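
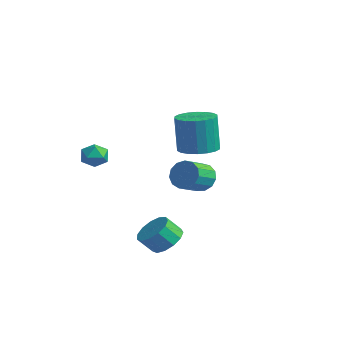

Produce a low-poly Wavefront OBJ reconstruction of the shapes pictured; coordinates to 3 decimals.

v 3.817 -1.879 -4.172
v 4.781 -2.092 -4.088
v 4.546 -2.813 -3.224
v 3.583 -2.601 -3.308
v 4.685 -1.657 -3.751
v 4.451 -2.379 -2.887
v 4.315 -1.293 -3.548
v 4.08 -2.015 -2.684
v 3.786 -1.115 -3.543
v 3.552 -1.837 -2.679
v 3.267 -1.18 -3.738
v 3.033 -1.901 -2.873
v 2.923 -1.467 -4.07
v 2.689 -2.188 -3.206
v 2.863 -1.884 -4.435
v 2.628 -2.606 -3.571
v 3.106 -2.3 -4.717
v 2.871 -3.022 -3.852
v 3.574 -2.583 -4.825
v 3.34 -3.304 -3.961
v 4.12 -2.642 -4.726
v 3.886 -3.363 -3.862
v 4.57 -2.459 -4.452
v 4.335 -3.18 -3.587
v 3.138 0.247 1.363
v 4.139 0.587 1.431
v 4.024 0.494 3.566
v 3.022 0.153 3.497
v 3.891 0.989 1.436
v 3.776 0.895 3.57
v 3.494 1.243 1.425
v 3.379 1.15 3.56
v 3.026 1.3 1.403
v 2.911 1.207 3.538
v 2.58 1.148 1.372
v 2.465 1.055 3.507
v 2.245 0.818 1.339
v 2.13 0.725 3.474
v 2.087 0.375 1.312
v 1.971 0.281 3.446
v 2.136 -0.094 1.294
v 2.021 -0.187 3.429
v 2.384 -0.495 1.29
v 2.269 -0.589 3.424
v 2.781 -0.75 1.3
v 2.666 -0.843 3.435
v 3.249 -0.807 1.322
v 3.134 -0.9 3.457
v 3.695 -0.655 1.353
v 3.58 -0.748 3.488
v 4.03 -0.325 1.386
v 3.915 -0.418 3.521
v 4.189 0.119 1.414
v 4.073 0.025 3.548
v -2.326 3.671 -2.911
v -1.752 3.541 -3.669
v -1.261 2.199 -3.068
v -1.834 2.329 -2.309
v -1.461 3.812 -3.303
v -0.969 2.47 -2.701
v -1.444 4.038 -2.812
v -0.953 2.696 -2.21
v -1.707 4.148 -2.352
v -1.216 2.806 -1.75
v -2.167 4.106 -2.07
v -1.676 2.764 -1.468
v -2.677 3.926 -2.055
v -2.186 2.585 -1.453
v -3.075 3.665 -2.311
v -2.584 2.324 -1.71
v -3.236 3.406 -2.758
v -2.745 2.065 -2.157
v -3.107 3.231 -3.254
v -2.616 1.889 -2.652
v -2.73 3.195 -3.64
v -2.239 1.854 -3.039
v -2.225 3.311 -3.795
v -1.734 1.969 -3.193
v -2.286 -1.905 -0.775
v -1.83 -2.379 -0.268
v -3.39 -2.581 -0.412
v -2.934 -3.055 0.095
v -3.053 -2.252 0.273
v -2.371 -1.835 0.048
v -2.849 -3.125 -0.728
v -2.167 -2.708 -0.953
v -2.177 -3.133 -0.239
v -2.304 -2.594 0.379
v -2.916 -2.366 -1.059
v -3.043 -1.827 -0.441
f 2 1 5
f 2 5 3
f 3 5 6
f 3 6 4
f 5 1 7
f 5 7 6
f 6 7 8
f 6 8 4
f 7 1 9
f 7 9 8
f 8 9 10
f 8 10 4
f 9 1 11
f 9 11 10
f 10 11 12
f 10 12 4
f 11 1 13
f 11 13 12
f 12 13 14
f 12 14 4
f 13 1 15
f 13 15 14
f 14 15 16
f 14 16 4
f 15 1 17
f 15 17 16
f 16 17 18
f 16 18 4
f 17 1 19
f 17 19 18
f 18 19 20
f 18 20 4
f 19 1 21
f 19 21 20
f 20 21 22
f 20 22 4
f 21 1 23
f 21 23 22
f 22 23 24
f 22 24 4
f 23 1 2
f 23 2 24
f 24 2 3
f 24 3 4
f 26 25 29
f 26 29 27
f 27 29 30
f 27 30 28
f 29 25 31
f 29 31 30
f 30 31 32
f 30 32 28
f 31 25 33
f 31 33 32
f 32 33 34
f 32 34 28
f 33 25 35
f 33 35 34
f 34 35 36
f 34 36 28
f 35 25 37
f 35 37 36
f 36 37 38
f 36 38 28
f 37 25 39
f 37 39 38
f 38 39 40
f 38 40 28
f 39 25 41
f 39 41 40
f 40 41 42
f 40 42 28
f 41 25 43
f 41 43 42
f 42 43 44
f 42 44 28
f 43 25 45
f 43 45 44
f 44 45 46
f 44 46 28
f 45 25 47
f 45 47 46
f 46 47 48
f 46 48 28
f 47 25 49
f 47 49 48
f 48 49 50
f 48 50 28
f 49 25 51
f 49 51 50
f 50 51 52
f 50 52 28
f 51 25 53
f 51 53 52
f 52 53 54
f 52 54 28
f 53 25 26
f 53 26 54
f 54 26 27
f 54 27 28
f 56 55 59
f 56 59 57
f 57 59 60
f 57 60 58
f 59 55 61
f 59 61 60
f 60 61 62
f 60 62 58
f 61 55 63
f 61 63 62
f 62 63 64
f 62 64 58
f 63 55 65
f 63 65 64
f 64 65 66
f 64 66 58
f 65 55 67
f 65 67 66
f 66 67 68
f 66 68 58
f 67 55 69
f 67 69 68
f 68 69 70
f 68 70 58
f 69 55 71
f 69 71 70
f 70 71 72
f 70 72 58
f 71 55 73
f 71 73 72
f 72 73 74
f 72 74 58
f 73 55 75
f 73 75 74
f 74 75 76
f 74 76 58
f 75 55 77
f 75 77 76
f 76 77 78
f 76 78 58
f 77 55 56
f 77 56 78
f 78 56 57
f 78 57 58
f 79 90 84
f 79 84 80
f 79 80 86
f 79 86 89
f 79 89 90
f 80 84 88
f 84 90 83
f 90 89 81
f 89 86 85
f 86 80 87
f 82 88 83
f 82 83 81
f 82 81 85
f 82 85 87
f 82 87 88
f 83 88 84
f 81 83 90
f 85 81 89
f 87 85 86
f 88 87 80



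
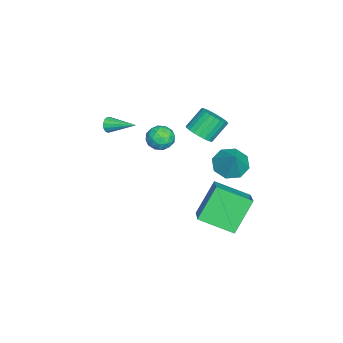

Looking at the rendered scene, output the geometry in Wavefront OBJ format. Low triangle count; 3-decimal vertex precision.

v -0.418 -0.567 2.264
v 0.1 -0.751 1.684
v -1.4 -0.909 1.496
v -0.882 -1.093 0.916
v -0.918 -1.541 1.577
v -0.311 -1.33 2.052
v -0.989 -0.33 1.128
v -0.382 -0.119 1.603
v -0.253 -0.605 0.982
v -0.209 -1.353 1.259
v -1.091 -0.307 1.921
v -1.047 -1.055 2.198
v -0.073 -0.629 2.042
v -1.227 -1.031 1.138
v -1.248 -1.294 1.527
v -0.944 -1.402 1.186
v -0.315 -0.969 2.258
v -0.01 -1.078 1.917
v -0.609 -1.542 1.853
v -1.29 -0.582 1.263
v -0.985 -0.691 0.922
v -0.356 -0.258 1.994
v -0.052 -0.366 1.653
v -0.691 -0.118 1.327
v 0.024 -0.652 1.288
v -0.553 -0.852 0.837
v -0.616 -0.404 0.962
v -0.259 -0.28 1.241
v 0.05 -1.091 1.451
v -0.527 -1.292 0.999
v -0.549 -1.556 1.388
v -0.192 -1.431 1.667
v -0.157 -1.005 1.038
v -0.773 -0.368 2.181
v -1.35 -0.569 1.729
v -1.108 -0.229 1.513
v -0.751 -0.104 1.792
v -0.747 -0.808 2.343
v -1.324 -1.008 1.892
v -1.041 -1.38 1.939
v -0.684 -1.256 2.218
v -1.143 -0.655 2.142
v -1.547 1.784 -2.046
v 0.165 2.216 -1.108
v -1.581 3.669 -2.852
v 0.132 4.1 -1.914
v -0.412 1.06 -3.786
v 1.301 1.491 -2.848
v -0.445 2.944 -4.592
v 1.267 3.376 -3.654
v -3.621 -4.27 -0.051
v -3.33 -4.216 -0.466
v -3.199 -2.69 0.451
v -3.592 -4.123 -0.538
v -3.864 -4.076 -0.455
v -4.058 -4.092 -0.244
v -4.113 -4.163 0.028
v -4.013 -4.269 0.276
v -3.788 -4.375 0.42
v -3.51 -4.447 0.414
v -3.267 -4.463 0.261
v -3.137 -4.418 0.009
v -3.16 -4.326 -0.262
v -2.646 0.755 0.687
v -1.946 1.165 0.863
v -2.614 1.855 1.91
v -3.314 1.445 1.733
v -2.083 1.363 0.646
v -2.75 2.053 1.693
v -2.305 1.469 0.435
v -2.972 2.158 1.482
v -2.579 1.466 0.262
v -3.246 2.155 1.309
v -2.863 1.354 0.154
v -3.53 2.043 1.201
v -3.114 1.152 0.127
v -3.782 1.841 1.174
v -3.294 0.889 0.185
v -3.962 1.578 1.232
v -3.376 0.606 0.32
v -4.043 1.295 1.367
v -3.346 0.345 0.51
v -4.014 1.035 1.557
v -3.21 0.147 0.727
v -3.877 0.837 1.774
v -2.988 0.042 0.938
v -3.655 0.731 1.985
v -2.714 0.045 1.111
v -3.381 0.734 2.158
v -2.43 0.157 1.219
v -3.097 0.846 2.266
v -2.178 0.359 1.246
v -2.846 1.048 2.293
v -1.998 0.622 1.188
v -2.666 1.311 2.235
v -1.917 0.905 1.053
v -2.584 1.594 2.1
v -2.94 2.373 -1.597
v -2.119 2.271 -2.176
v -1.98 2.767 -0.303
v -2.401 2.991 -2.186
v -2.999 3.348 -1.852
v -3.563 3.134 -1.368
v -3.762 2.474 -1.019
v -3.48 1.755 -1.009
v -2.882 1.397 -1.343
v -2.318 1.611 -1.827
f 1 38 17
f 38 12 41
f 17 41 6
f 38 41 17
f 1 17 13
f 17 6 18
f 13 18 2
f 17 18 13
f 1 13 22
f 13 2 23
f 22 23 8
f 13 23 22
f 1 22 34
f 22 8 37
f 34 37 11
f 22 37 34
f 1 34 38
f 34 11 42
f 38 42 12
f 34 42 38
f 2 18 29
f 18 6 32
f 29 32 10
f 18 32 29
f 6 41 19
f 41 12 40
f 19 40 5
f 41 40 19
f 12 42 39
f 42 11 35
f 39 35 3
f 42 35 39
f 11 37 36
f 37 8 24
f 36 24 7
f 37 24 36
f 8 23 28
f 23 2 25
f 28 25 9
f 23 25 28
f 4 30 16
f 30 10 31
f 16 31 5
f 30 31 16
f 4 16 14
f 16 5 15
f 14 15 3
f 16 15 14
f 4 14 21
f 14 3 20
f 21 20 7
f 14 20 21
f 4 21 26
f 21 7 27
f 26 27 9
f 21 27 26
f 4 26 30
f 26 9 33
f 30 33 10
f 26 33 30
f 5 31 19
f 31 10 32
f 19 32 6
f 31 32 19
f 3 15 39
f 15 5 40
f 39 40 12
f 15 40 39
f 7 20 36
f 20 3 35
f 36 35 11
f 20 35 36
f 9 27 28
f 27 7 24
f 28 24 8
f 27 24 28
f 10 33 29
f 33 9 25
f 29 25 2
f 33 25 29
f 44 46 43
f 47 44 43
f 43 46 45
f 45 47 43
f 44 50 46
f 48 44 47
f 48 50 44
f 46 50 45
f 49 47 45
f 45 50 49
f 49 48 47
f 50 48 49
f 52 51 54
f 52 54 53
f 54 51 55
f 54 55 53
f 55 51 56
f 55 56 53
f 56 51 57
f 56 57 53
f 57 51 58
f 57 58 53
f 58 51 59
f 58 59 53
f 59 51 60
f 59 60 53
f 60 51 61
f 60 61 53
f 61 51 62
f 61 62 53
f 62 51 63
f 62 63 53
f 63 51 52
f 63 52 53
f 65 64 68
f 65 68 66
f 66 68 69
f 66 69 67
f 68 64 70
f 68 70 69
f 69 70 71
f 69 71 67
f 70 64 72
f 70 72 71
f 71 72 73
f 71 73 67
f 72 64 74
f 72 74 73
f 73 74 75
f 73 75 67
f 74 64 76
f 74 76 75
f 75 76 77
f 75 77 67
f 76 64 78
f 76 78 77
f 77 78 79
f 77 79 67
f 78 64 80
f 78 80 79
f 79 80 81
f 79 81 67
f 80 64 82
f 80 82 81
f 81 82 83
f 81 83 67
f 82 64 84
f 82 84 83
f 83 84 85
f 83 85 67
f 84 64 86
f 84 86 85
f 85 86 87
f 85 87 67
f 86 64 88
f 86 88 87
f 87 88 89
f 87 89 67
f 88 64 90
f 88 90 89
f 89 90 91
f 89 91 67
f 90 64 92
f 90 92 91
f 91 92 93
f 91 93 67
f 92 64 94
f 92 94 93
f 93 94 95
f 93 95 67
f 94 64 96
f 94 96 95
f 95 96 97
f 95 97 67
f 96 64 65
f 96 65 97
f 97 65 66
f 97 66 67
f 99 98 101
f 99 101 100
f 101 98 102
f 101 102 100
f 102 98 103
f 102 103 100
f 103 98 104
f 103 104 100
f 104 98 105
f 104 105 100
f 105 98 106
f 105 106 100
f 106 98 107
f 106 107 100
f 107 98 99
f 107 99 100



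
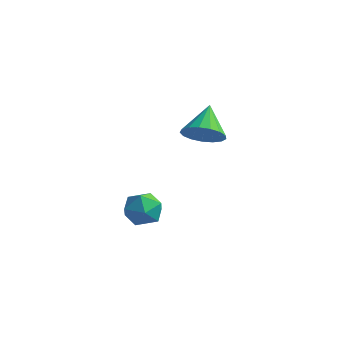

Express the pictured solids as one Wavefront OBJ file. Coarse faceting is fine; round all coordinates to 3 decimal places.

v -0.416 -0.7 -2.265
v -0.145 -1.14 -1.614
v -1.415 -1.58 -2.446
v -1.144 -2.02 -1.795
v -1.482 -1.27 -1.678
v -0.864 -0.726 -1.566
v -0.696 -1.994 -2.494
v -0.078 -1.45 -2.382
v -0.319 -1.94 -1.756
v -0.804 -1.492 -1.252
v -0.756 -1.228 -2.808
v -1.241 -0.78 -2.304
v -0.906 2.984 -0.379
v -0.048 3.184 -0.25
v -1.314 4.136 0.559
v -0.158 3.42 -0.588
v -0.439 3.556 -0.877
v -0.828 3.561 -1.052
v -1.234 3.434 -1.074
v -1.564 3.204 -0.935
v -1.744 2.923 -0.67
v -1.732 2.657 -0.338
v -1.531 2.466 -0.015
v -1.186 2.393 0.225
v -0.777 2.456 0.326
v -0.397 2.64 0.266
v -0.134 2.903 0.058
f 1 12 6
f 1 6 2
f 1 2 8
f 1 8 11
f 1 11 12
f 2 6 10
f 6 12 5
f 12 11 3
f 11 8 7
f 8 2 9
f 4 10 5
f 4 5 3
f 4 3 7
f 4 7 9
f 4 9 10
f 5 10 6
f 3 5 12
f 7 3 11
f 9 7 8
f 10 9 2
f 14 13 16
f 14 16 15
f 16 13 17
f 16 17 15
f 17 13 18
f 17 18 15
f 18 13 19
f 18 19 15
f 19 13 20
f 19 20 15
f 20 13 21
f 20 21 15
f 21 13 22
f 21 22 15
f 22 13 23
f 22 23 15
f 23 13 24
f 23 24 15
f 24 13 25
f 24 25 15
f 25 13 26
f 25 26 15
f 26 13 27
f 26 27 15
f 27 13 14
f 27 14 15



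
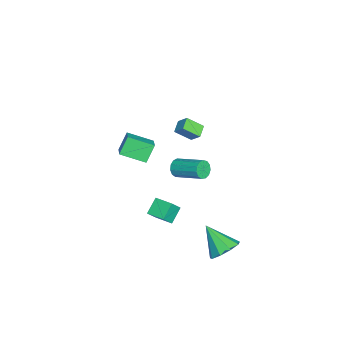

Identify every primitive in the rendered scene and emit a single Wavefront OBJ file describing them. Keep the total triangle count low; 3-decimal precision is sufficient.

v 0.475 0.049 -3.121
v 1.053 -0.363 -2.23
v 1.035 1.113 -2.994
v 1.614 0.702 -2.102
v 1.346 -0.322 -3.858
v 1.925 -0.733 -2.966
v 1.907 0.743 -3.73
v 2.485 0.331 -2.839
v 4.103 4.195 -3.615
v 4.712 4.602 -2.877
v 3.277 2.945 -2.245
v 4.101 4.964 -2.915
v 3.491 4.966 -3.28
v 3.167 4.608 -3.802
v 3.28 4.056 -4.237
v 3.779 3.57 -4.38
v 4.429 3.376 -4.166
v 4.926 3.565 -3.694
v 5.038 4.049 -3.185
v -3.689 0.18 -3.638
v -3.172 0.15 -4.078
v -2.374 1.889 -3.263
v -2.891 1.92 -2.822
v -3.447 0.356 -4.249
v -2.649 2.095 -3.433
v -3.798 0.506 -4.225
v -3.001 2.245 -3.409
v -4.115 0.553 -4.015
v -3.317 2.292 -3.199
v -4.297 0.481 -3.685
v -3.499 2.221 -2.869
v -4.285 0.314 -3.34
v -3.488 2.054 -2.524
v -4.085 0.105 -3.09
v -3.287 1.844 -2.274
v -3.758 -0.081 -3.014
v -2.96 1.659 -2.198
v -3.41 -0.183 -3.136
v -2.612 1.556 -2.32
v -3.15 -0.17 -3.417
v -2.352 1.569 -2.601
v -3.061 -0.046 -3.768
v -2.263 1.693 -2.953
v 0.23 0.619 3.444
v -0.558 0.722 3.745
v 0.071 1.593 2.693
v -0.717 1.696 2.994
v 0.557 1.184 4.106
v -0.231 1.287 4.407
v 0.398 2.158 3.355
v -0.39 2.261 3.656
v -4.845 -1.488 -2.236
v -4.793 -3.149 -1.599
v -3.703 -1.219 -1.631
v -3.651 -2.881 -0.993
v -4.149 -1.899 -3.367
v -4.097 -3.561 -2.729
v -3.007 -1.631 -2.761
v -2.955 -3.292 -2.124
f 2 4 1
f 5 2 1
f 1 4 3
f 3 5 1
f 2 8 4
f 6 2 5
f 6 8 2
f 4 8 3
f 7 5 3
f 3 8 7
f 7 6 5
f 8 6 7
f 10 9 12
f 10 12 11
f 12 9 13
f 12 13 11
f 13 9 14
f 13 14 11
f 14 9 15
f 14 15 11
f 15 9 16
f 15 16 11
f 16 9 17
f 16 17 11
f 17 9 18
f 17 18 11
f 18 9 19
f 18 19 11
f 19 9 10
f 19 10 11
f 21 20 24
f 21 24 22
f 22 24 25
f 22 25 23
f 24 20 26
f 24 26 25
f 25 26 27
f 25 27 23
f 26 20 28
f 26 28 27
f 27 28 29
f 27 29 23
f 28 20 30
f 28 30 29
f 29 30 31
f 29 31 23
f 30 20 32
f 30 32 31
f 31 32 33
f 31 33 23
f 32 20 34
f 32 34 33
f 33 34 35
f 33 35 23
f 34 20 36
f 34 36 35
f 35 36 37
f 35 37 23
f 36 20 38
f 36 38 37
f 37 38 39
f 37 39 23
f 38 20 40
f 38 40 39
f 39 40 41
f 39 41 23
f 40 20 42
f 40 42 41
f 41 42 43
f 41 43 23
f 42 20 21
f 42 21 43
f 43 21 22
f 43 22 23
f 45 47 44
f 48 45 44
f 44 47 46
f 46 48 44
f 45 51 47
f 49 45 48
f 49 51 45
f 47 51 46
f 50 48 46
f 46 51 50
f 50 49 48
f 51 49 50
f 53 55 52
f 56 53 52
f 52 55 54
f 54 56 52
f 53 59 55
f 57 53 56
f 57 59 53
f 55 59 54
f 58 56 54
f 54 59 58
f 58 57 56
f 59 57 58



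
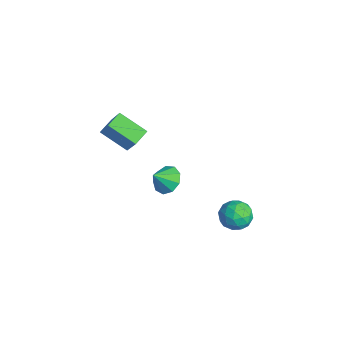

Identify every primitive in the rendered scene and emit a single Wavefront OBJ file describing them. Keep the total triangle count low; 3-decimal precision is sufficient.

v 2.69 2.247 -4.042
v 3.087 2.618 -3.204
v 3.693 0.982 -3.956
v 4.09 1.353 -3.118
v 3.153 1.005 -3.116
v 2.533 1.787 -3.169
v 4.247 1.813 -3.991
v 3.627 2.595 -4.044
v 4.048 2.35 -3.172
v 3.373 1.851 -2.632
v 3.407 1.749 -4.528
v 2.732 1.25 -3.988
v 2.8 2.543 -3.631
v 3.98 1.057 -3.529
v 3.429 0.852 -3.529
v 3.662 1.07 -3.036
v 2.475 2.055 -3.61
v 2.708 2.273 -3.117
v 2.747 1.325 -3.066
v 4.072 1.327 -4.043
v 4.305 1.545 -3.55
v 3.118 2.53 -4.124
v 3.351 2.748 -3.631
v 4.033 2.275 -4.094
v 3.599 2.604 -3.119
v 4.188 1.861 -3.069
v 4.28 2.131 -3.582
v 3.916 2.59 -3.613
v 3.202 2.311 -2.801
v 3.791 1.567 -2.751
v 3.241 1.363 -2.75
v 2.876 1.822 -2.781
v 3.767 2.153 -2.783
v 2.989 2.033 -4.409
v 3.578 1.289 -4.359
v 3.904 1.778 -4.379
v 3.539 2.237 -4.41
v 2.592 1.739 -4.091
v 3.181 0.996 -4.041
v 2.864 1.01 -3.547
v 2.5 1.469 -3.578
v 3.013 1.447 -4.377
v -0.806 -0.531 -3.571
v 0.128 -0.544 -3.745
v -0.654 -1.389 -2.689
v -0.007 -0.1 -3.29
v -0.516 0.142 -2.966
v -1.161 0.069 -2.926
v -1.639 -0.284 -3.187
v -1.728 -0.753 -3.628
v -1.385 -1.118 -4.042
v -0.772 -1.208 -4.236
v -0.174 -0.982 -4.119
v -3.543 -1.163 -2.047
v -4.763 -2.305 -1.103
v -2.286 -1.095 -0.342
v -3.506 -2.238 0.603
v -3.014 -2.022 -2.403
v -4.234 -3.165 -1.458
v -1.757 -1.955 -0.697
v -2.977 -3.097 0.247
f 1 38 17
f 38 12 41
f 17 41 6
f 38 41 17
f 1 17 13
f 17 6 18
f 13 18 2
f 17 18 13
f 1 13 22
f 13 2 23
f 22 23 8
f 13 23 22
f 1 22 34
f 22 8 37
f 34 37 11
f 22 37 34
f 1 34 38
f 34 11 42
f 38 42 12
f 34 42 38
f 2 18 29
f 18 6 32
f 29 32 10
f 18 32 29
f 6 41 19
f 41 12 40
f 19 40 5
f 41 40 19
f 12 42 39
f 42 11 35
f 39 35 3
f 42 35 39
f 11 37 36
f 37 8 24
f 36 24 7
f 37 24 36
f 8 23 28
f 23 2 25
f 28 25 9
f 23 25 28
f 4 30 16
f 30 10 31
f 16 31 5
f 30 31 16
f 4 16 14
f 16 5 15
f 14 15 3
f 16 15 14
f 4 14 21
f 14 3 20
f 21 20 7
f 14 20 21
f 4 21 26
f 21 7 27
f 26 27 9
f 21 27 26
f 4 26 30
f 26 9 33
f 30 33 10
f 26 33 30
f 5 31 19
f 31 10 32
f 19 32 6
f 31 32 19
f 3 15 39
f 15 5 40
f 39 40 12
f 15 40 39
f 7 20 36
f 20 3 35
f 36 35 11
f 20 35 36
f 9 27 28
f 27 7 24
f 28 24 8
f 27 24 28
f 10 33 29
f 33 9 25
f 29 25 2
f 33 25 29
f 44 43 46
f 44 46 45
f 46 43 47
f 46 47 45
f 47 43 48
f 47 48 45
f 48 43 49
f 48 49 45
f 49 43 50
f 49 50 45
f 50 43 51
f 50 51 45
f 51 43 52
f 51 52 45
f 52 43 53
f 52 53 45
f 53 43 44
f 53 44 45
f 55 57 54
f 58 55 54
f 54 57 56
f 56 58 54
f 55 61 57
f 59 55 58
f 59 61 55
f 57 61 56
f 60 58 56
f 56 61 60
f 60 59 58
f 61 59 60



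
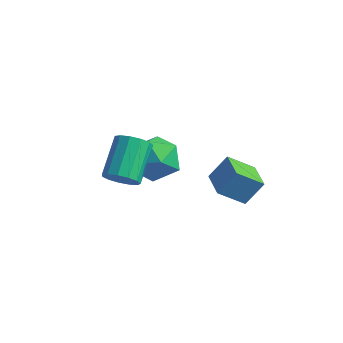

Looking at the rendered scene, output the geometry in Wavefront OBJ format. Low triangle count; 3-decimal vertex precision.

v -0.372 -0.542 -0.29
v 0.016 0.017 0.561
v 0.324 0.13 -1.049
v 0.712 0.69 -0.198
v 0.468 -1.29 -0.182
v 0.856 -0.73 0.669
v 1.164 -0.617 -0.941
v 1.552 -0.058 -0.09
v -1.181 -4.47 2.181
v -0.751 -4.649 2.635
v -1.129 -3.39 3.492
v -1.559 -3.21 3.039
v -0.57 -4.435 2.4
v -0.948 -3.175 3.257
v -0.582 -4.232 2.095
v -0.96 -2.972 2.953
v -0.785 -4.104 1.818
v -1.163 -2.844 2.676
v -1.113 -4.092 1.657
v -1.491 -2.833 2.514
v -1.463 -4.201 1.661
v -1.841 -2.941 2.519
v -1.723 -4.394 1.831
v -2.102 -3.135 2.689
v -1.811 -4.612 2.112
v -2.19 -3.352 2.97
v -1.699 -4.785 2.415
v -2.077 -3.525 3.273
v -1.423 -4.857 2.644
v -1.801 -3.598 3.501
v -1.069 -4.807 2.726
v -1.447 -3.547 3.583
v -1.401 -0.982 1.202
v -1.007 -1.359 0.352
v -2.873 -1.541 0.768
v -2.479 -1.918 -0.082
v -2.24 -2.327 0.81
v -1.331 -1.981 1.077
v -2.549 -0.919 0.043
v -1.64 -0.573 0.31
v -1.717 -1.32 -0.365
v -1.526 -2.19 0.109
v -2.354 -0.71 1.011
v -2.163 -1.58 1.485
f 2 4 1
f 5 2 1
f 1 4 3
f 3 5 1
f 2 8 4
f 6 2 5
f 6 8 2
f 4 8 3
f 7 5 3
f 3 8 7
f 7 6 5
f 8 6 7
f 10 9 13
f 10 13 11
f 11 13 14
f 11 14 12
f 13 9 15
f 13 15 14
f 14 15 16
f 14 16 12
f 15 9 17
f 15 17 16
f 16 17 18
f 16 18 12
f 17 9 19
f 17 19 18
f 18 19 20
f 18 20 12
f 19 9 21
f 19 21 20
f 20 21 22
f 20 22 12
f 21 9 23
f 21 23 22
f 22 23 24
f 22 24 12
f 23 9 25
f 23 25 24
f 24 25 26
f 24 26 12
f 25 9 27
f 25 27 26
f 26 27 28
f 26 28 12
f 27 9 29
f 27 29 28
f 28 29 30
f 28 30 12
f 29 9 31
f 29 31 30
f 30 31 32
f 30 32 12
f 31 9 10
f 31 10 32
f 32 10 11
f 32 11 12
f 33 44 38
f 33 38 34
f 33 34 40
f 33 40 43
f 33 43 44
f 34 38 42
f 38 44 37
f 44 43 35
f 43 40 39
f 40 34 41
f 36 42 37
f 36 37 35
f 36 35 39
f 36 39 41
f 36 41 42
f 37 42 38
f 35 37 44
f 39 35 43
f 41 39 40
f 42 41 34



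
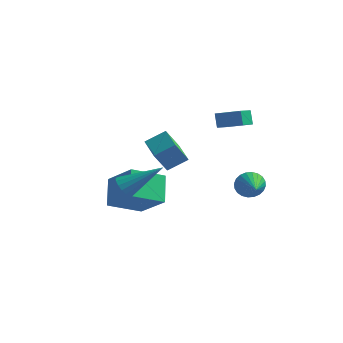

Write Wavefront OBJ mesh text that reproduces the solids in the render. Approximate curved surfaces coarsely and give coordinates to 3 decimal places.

v -0.992 -2.148 -1.237
v -0.578 -2.236 -1.718
v 0.572 -1.332 -0.043
v -0.689 -1.954 -1.767
v -0.868 -1.717 -1.694
v -1.076 -1.578 -1.516
v -1.264 -1.57 -1.275
v -1.39 -1.695 -1.025
v -1.425 -1.923 -0.824
v -1.361 -2.203 -0.717
v -1.211 -2.47 -0.73
v -1.012 -2.663 -0.859
v -0.808 -2.739 -1.074
v -0.646 -2.679 -1.327
v -0.563 -2.497 -1.56
v -1.403 2.131 -1.601
v -0.577 2.754 -1.013
v -2.331 3.157 -1.386
v -1.506 3.78 -0.798
v -0.994 2.76 -2.842
v -0.169 3.383 -2.254
v -1.923 3.786 -2.627
v -1.097 4.409 -2.039
v 2.527 4.502 -3.972
v 3.008 4.559 -4.571
v 3.273 3.318 -3.488
v 3.147 4.73 -4.367
v 3.193 4.867 -4.104
v 3.136 4.948 -3.82
v 2.987 4.961 -3.559
v 2.768 4.904 -3.361
v 2.513 4.786 -3.257
v 2.259 4.624 -3.261
v 2.047 4.444 -3.373
v 1.907 4.273 -3.577
v 1.862 4.137 -3.841
v 1.919 4.056 -4.125
v 2.067 4.043 -4.385
v 2.286 4.1 -4.583
v 2.542 4.218 -4.688
v 2.795 4.379 -4.684
v -1.054 -1.317 -2.298
v -1.522 -0.164 -1.292
v -2.489 -0.759 -3.605
v -2.957 0.394 -2.6
v 0.137 -0.134 -3.1
v -0.331 1.019 -2.095
v -1.298 0.424 -4.408
v -1.766 1.577 -3.402
v 1.301 2.984 1.386
v 2.549 3.025 1.814
v 1.419 3.975 0.948
v 2.666 4.016 1.376
v 1.554 2.644 0.684
v 2.801 2.685 1.112
v 1.671 3.635 0.246
v 2.919 3.676 0.674
f 2 1 4
f 2 4 3
f 4 1 5
f 4 5 3
f 5 1 6
f 5 6 3
f 6 1 7
f 6 7 3
f 7 1 8
f 7 8 3
f 8 1 9
f 8 9 3
f 9 1 10
f 9 10 3
f 10 1 11
f 10 11 3
f 11 1 12
f 11 12 3
f 12 1 13
f 12 13 3
f 13 1 14
f 13 14 3
f 14 1 15
f 14 15 3
f 15 1 2
f 15 2 3
f 17 19 16
f 20 17 16
f 16 19 18
f 18 20 16
f 17 23 19
f 21 17 20
f 21 23 17
f 19 23 18
f 22 20 18
f 18 23 22
f 22 21 20
f 23 21 22
f 25 24 27
f 25 27 26
f 27 24 28
f 27 28 26
f 28 24 29
f 28 29 26
f 29 24 30
f 29 30 26
f 30 24 31
f 30 31 26
f 31 24 32
f 31 32 26
f 32 24 33
f 32 33 26
f 33 24 34
f 33 34 26
f 34 24 35
f 34 35 26
f 35 24 36
f 35 36 26
f 36 24 37
f 36 37 26
f 37 24 38
f 37 38 26
f 38 24 39
f 38 39 26
f 39 24 40
f 39 40 26
f 40 24 41
f 40 41 26
f 41 24 25
f 41 25 26
f 43 45 42
f 46 43 42
f 42 45 44
f 44 46 42
f 43 49 45
f 47 43 46
f 47 49 43
f 45 49 44
f 48 46 44
f 44 49 48
f 48 47 46
f 49 47 48
f 51 53 50
f 54 51 50
f 50 53 52
f 52 54 50
f 51 57 53
f 55 51 54
f 55 57 51
f 53 57 52
f 56 54 52
f 52 57 56
f 56 55 54
f 57 55 56



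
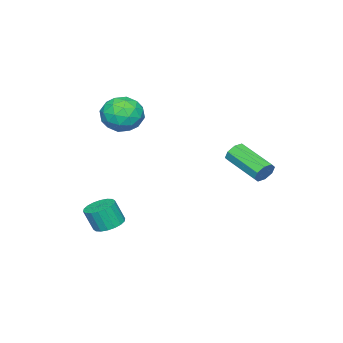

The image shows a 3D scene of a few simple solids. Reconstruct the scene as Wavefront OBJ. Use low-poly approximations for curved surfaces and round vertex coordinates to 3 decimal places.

v -1.718 2.345 -0.539
v -1.535 2.101 -1.067
v -2.018 0.271 -0.389
v -2.202 0.515 0.139
v -1.191 2.126 -0.753
v -1.674 0.297 -0.075
v -1.155 2.28 -0.314
v -1.638 0.45 0.364
v -1.45 2.471 -0.006
v -1.933 0.642 0.672
v -1.902 2.589 -0.011
v -2.385 0.759 0.667
v -2.246 2.563 -0.325
v -2.729 0.734 0.353
v -2.282 2.41 -0.764
v -2.765 0.58 -0.086
v -1.987 2.218 -1.072
v -2.47 0.389 -0.394
v 0.943 -3.446 3.189
v 1.391 -4.004 2.362
v -0.671 -3.836 2.578
v -0.223 -4.394 1.751
v -0.147 -4.776 2.773
v 0.851 -4.535 3.15
v -0.131 -3.305 1.79
v 0.867 -3.064 2.167
v 0.727 -3.916 1.497
v 0.717 -4.826 2.104
v 0.003 -3.014 2.836
v -0.007 -3.924 3.443
v 1.309 -3.69 2.829
v -0.589 -4.15 2.111
v -0.544 -4.374 2.712
v -0.281 -4.702 2.225
v 0.991 -4.003 3.292
v 1.254 -4.331 2.806
v 0.351 -4.785 3.048
v -0.534 -3.509 2.134
v -0.271 -3.837 1.648
v 1.001 -3.138 2.715
v 1.264 -3.466 2.228
v 0.369 -3.055 1.892
v 1.182 -3.967 1.834
v 0.233 -4.196 1.475
v 0.287 -3.556 1.498
v 0.874 -3.415 1.72
v 1.176 -4.501 2.191
v 0.227 -4.731 1.832
v 0.272 -4.956 2.433
v 0.859 -4.814 2.655
v 0.786 -4.45 1.683
v 0.493 -3.109 3.108
v -0.456 -3.339 2.749
v -0.139 -3.026 2.285
v 0.448 -2.884 2.507
v 0.487 -3.644 3.465
v -0.462 -3.873 3.106
v -0.154 -4.425 3.22
v 0.433 -4.284 3.442
v -0.066 -3.39 3.257
v 2.079 -3.536 -3.771
v 2.757 -3.151 -3.754
v 2.959 -3.558 -2.611
v 2.281 -3.944 -2.629
v 2.532 -2.917 -3.631
v 2.734 -3.324 -2.488
v 2.217 -2.806 -3.536
v 2.419 -3.213 -2.393
v 1.875 -2.839 -3.487
v 2.077 -3.246 -2.344
v 1.573 -3.011 -3.495
v 1.776 -3.418 -2.352
v 1.372 -3.287 -3.557
v 1.574 -3.694 -2.414
v 1.31 -3.612 -3.662
v 1.513 -4.019 -2.519
v 1.401 -3.922 -3.789
v 1.603 -4.329 -2.646
v 1.626 -4.156 -3.912
v 1.828 -4.563 -2.769
v 1.941 -4.267 -4.007
v 2.143 -4.674 -2.864
v 2.283 -4.234 -4.056
v 2.485 -4.641 -2.913
v 2.584 -4.062 -4.048
v 2.787 -4.469 -2.905
v 2.786 -3.786 -3.986
v 2.988 -4.193 -2.843
v 2.847 -3.461 -3.881
v 3.05 -3.868 -2.738
f 2 1 5
f 2 5 3
f 3 5 6
f 3 6 4
f 5 1 7
f 5 7 6
f 6 7 8
f 6 8 4
f 7 1 9
f 7 9 8
f 8 9 10
f 8 10 4
f 9 1 11
f 9 11 10
f 10 11 12
f 10 12 4
f 11 1 13
f 11 13 12
f 12 13 14
f 12 14 4
f 13 1 15
f 13 15 14
f 14 15 16
f 14 16 4
f 15 1 17
f 15 17 16
f 16 17 18
f 16 18 4
f 17 1 2
f 17 2 18
f 18 2 3
f 18 3 4
f 19 56 35
f 56 30 59
f 35 59 24
f 56 59 35
f 19 35 31
f 35 24 36
f 31 36 20
f 35 36 31
f 19 31 40
f 31 20 41
f 40 41 26
f 31 41 40
f 19 40 52
f 40 26 55
f 52 55 29
f 40 55 52
f 19 52 56
f 52 29 60
f 56 60 30
f 52 60 56
f 20 36 47
f 36 24 50
f 47 50 28
f 36 50 47
f 24 59 37
f 59 30 58
f 37 58 23
f 59 58 37
f 30 60 57
f 60 29 53
f 57 53 21
f 60 53 57
f 29 55 54
f 55 26 42
f 54 42 25
f 55 42 54
f 26 41 46
f 41 20 43
f 46 43 27
f 41 43 46
f 22 48 34
f 48 28 49
f 34 49 23
f 48 49 34
f 22 34 32
f 34 23 33
f 32 33 21
f 34 33 32
f 22 32 39
f 32 21 38
f 39 38 25
f 32 38 39
f 22 39 44
f 39 25 45
f 44 45 27
f 39 45 44
f 22 44 48
f 44 27 51
f 48 51 28
f 44 51 48
f 23 49 37
f 49 28 50
f 37 50 24
f 49 50 37
f 21 33 57
f 33 23 58
f 57 58 30
f 33 58 57
f 25 38 54
f 38 21 53
f 54 53 29
f 38 53 54
f 27 45 46
f 45 25 42
f 46 42 26
f 45 42 46
f 28 51 47
f 51 27 43
f 47 43 20
f 51 43 47
f 62 61 65
f 62 65 63
f 63 65 66
f 63 66 64
f 65 61 67
f 65 67 66
f 66 67 68
f 66 68 64
f 67 61 69
f 67 69 68
f 68 69 70
f 68 70 64
f 69 61 71
f 69 71 70
f 70 71 72
f 70 72 64
f 71 61 73
f 71 73 72
f 72 73 74
f 72 74 64
f 73 61 75
f 73 75 74
f 74 75 76
f 74 76 64
f 75 61 77
f 75 77 76
f 76 77 78
f 76 78 64
f 77 61 79
f 77 79 78
f 78 79 80
f 78 80 64
f 79 61 81
f 79 81 80
f 80 81 82
f 80 82 64
f 81 61 83
f 81 83 82
f 82 83 84
f 82 84 64
f 83 61 85
f 83 85 84
f 84 85 86
f 84 86 64
f 85 61 87
f 85 87 86
f 86 87 88
f 86 88 64
f 87 61 89
f 87 89 88
f 88 89 90
f 88 90 64
f 89 61 62
f 89 62 90
f 90 62 63
f 90 63 64



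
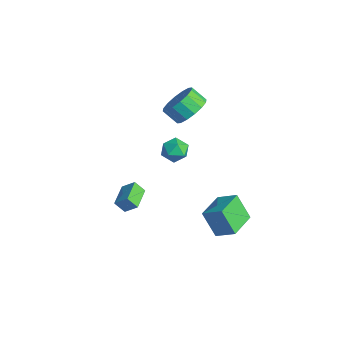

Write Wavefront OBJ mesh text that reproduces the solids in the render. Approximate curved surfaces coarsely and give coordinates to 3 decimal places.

v -0.863 -1.762 -3.507
v -1.14 -2.199 -2.896
v -1.91 -0.891 -3.357
v -2.187 -1.328 -2.747
v -0.373 -1.272 -2.933
v -0.65 -1.709 -2.323
v -1.42 -0.401 -2.784
v -1.697 -0.838 -2.173
v -0.401 1.504 0.899
v 0.15 1.004 0.67
v -1.29 0.676 0.57
v -0.739 0.176 0.341
v -0.829 0.337 1.097
v -0.279 0.849 1.301
v -0.861 0.831 -0.061
v -0.311 1.343 0.143
v -0.134 0.588 0.077
v -0.115 0.283 0.793
v -1.025 1.397 0.447
v -1.006 1.092 1.163
v 2.992 1.365 -3.419
v 2.329 0.943 -2.048
v 1.967 2.707 -3.501
v 1.304 2.285 -2.13
v 3.796 2.015 -2.83
v 3.133 1.593 -1.459
v 2.771 3.357 -2.912
v 2.108 2.935 -1.541
v -3.021 2.928 1.066
v -2.23 2.288 1.227
v -2.808 1.752 1.935
v -3.599 2.392 1.774
v -2.163 2.682 1.579
v -2.741 2.146 2.288
v -2.326 3.142 1.794
v -2.903 2.606 2.503
v -2.675 3.545 1.814
v -3.253 3.009 2.523
v -3.117 3.782 1.633
v -3.694 3.246 2.342
v -3.533 3.79 1.3
v -4.111 3.254 2.009
v -3.812 3.568 0.905
v -4.39 3.032 1.613
v -3.879 3.174 0.552
v -4.457 2.638 1.261
v -3.717 2.714 0.337
v -4.294 2.178 1.046
v -3.367 2.311 0.317
v -3.945 1.775 1.026
v -2.926 2.074 0.498
v -3.503 1.538 1.207
v -2.509 2.066 0.831
v -3.087 1.53 1.54
f 2 4 1
f 5 2 1
f 1 4 3
f 3 5 1
f 2 8 4
f 6 2 5
f 6 8 2
f 4 8 3
f 7 5 3
f 3 8 7
f 7 6 5
f 8 6 7
f 9 20 14
f 9 14 10
f 9 10 16
f 9 16 19
f 9 19 20
f 10 14 18
f 14 20 13
f 20 19 11
f 19 16 15
f 16 10 17
f 12 18 13
f 12 13 11
f 12 11 15
f 12 15 17
f 12 17 18
f 13 18 14
f 11 13 20
f 15 11 19
f 17 15 16
f 18 17 10
f 22 24 21
f 25 22 21
f 21 24 23
f 23 25 21
f 22 28 24
f 26 22 25
f 26 28 22
f 24 28 23
f 27 25 23
f 23 28 27
f 27 26 25
f 28 26 27
f 30 29 33
f 30 33 31
f 31 33 34
f 31 34 32
f 33 29 35
f 33 35 34
f 34 35 36
f 34 36 32
f 35 29 37
f 35 37 36
f 36 37 38
f 36 38 32
f 37 29 39
f 37 39 38
f 38 39 40
f 38 40 32
f 39 29 41
f 39 41 40
f 40 41 42
f 40 42 32
f 41 29 43
f 41 43 42
f 42 43 44
f 42 44 32
f 43 29 45
f 43 45 44
f 44 45 46
f 44 46 32
f 45 29 47
f 45 47 46
f 46 47 48
f 46 48 32
f 47 29 49
f 47 49 48
f 48 49 50
f 48 50 32
f 49 29 51
f 49 51 50
f 50 51 52
f 50 52 32
f 51 29 53
f 51 53 52
f 52 53 54
f 52 54 32
f 53 29 30
f 53 30 54
f 54 30 31
f 54 31 32



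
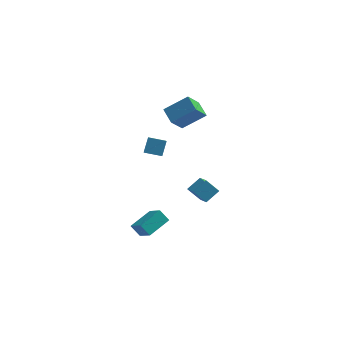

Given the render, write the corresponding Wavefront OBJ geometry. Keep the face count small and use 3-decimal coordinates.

v -0.785 -1.559 -3.942
v -1.328 -1.414 -3.291
v -1.49 -0.75 -4.711
v -2.033 -0.605 -4.06
v 0.093 -0.355 -3.48
v -0.45 -0.21 -2.829
v -0.612 0.454 -4.249
v -1.155 0.599 -3.598
v -1.602 1.689 0.538
v -1.357 -0.042 1.822
v -1.457 2.316 1.355
v -1.212 0.585 2.64
v -0.628 1.695 0.36
v -0.383 -0.036 1.645
v -0.483 2.322 1.178
v -0.238 0.591 2.462
v -0.213 3.443 2.616
v -0.688 2.553 3.657
v 1.101 3.836 3.553
v 0.625 2.945 4.593
v 0.355 2.615 2.167
v -0.121 1.724 3.207
v 1.668 3.007 3.103
v 1.193 2.117 4.144
v 0.617 2.871 -3.199
v 1.115 1.766 -2.518
v 1.252 3.505 -2.636
v 1.751 2.401 -1.955
v 1.389 2.759 -3.945
v 1.888 1.655 -3.264
v 2.025 3.394 -3.382
v 2.523 2.289 -2.701
f 2 4 1
f 5 2 1
f 1 4 3
f 3 5 1
f 2 8 4
f 6 2 5
f 6 8 2
f 4 8 3
f 7 5 3
f 3 8 7
f 7 6 5
f 8 6 7
f 10 12 9
f 13 10 9
f 9 12 11
f 11 13 9
f 10 16 12
f 14 10 13
f 14 16 10
f 12 16 11
f 15 13 11
f 11 16 15
f 15 14 13
f 16 14 15
f 18 20 17
f 21 18 17
f 17 20 19
f 19 21 17
f 18 24 20
f 22 18 21
f 22 24 18
f 20 24 19
f 23 21 19
f 19 24 23
f 23 22 21
f 24 22 23
f 26 28 25
f 29 26 25
f 25 28 27
f 27 29 25
f 26 32 28
f 30 26 29
f 30 32 26
f 28 32 27
f 31 29 27
f 27 32 31
f 31 30 29
f 32 30 31



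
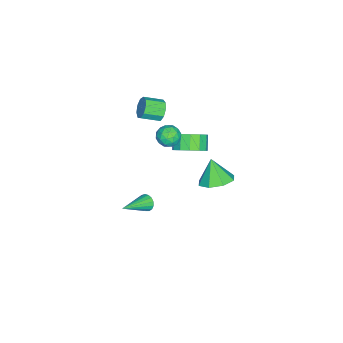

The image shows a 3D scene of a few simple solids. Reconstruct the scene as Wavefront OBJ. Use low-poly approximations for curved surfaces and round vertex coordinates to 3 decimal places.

v 3.105 1.279 -0.451
v 3.412 1.558 -0.764
v 4.575 0.541 0.331
v 3.38 1.705 -0.565
v 3.285 1.754 -0.34
v 3.149 1.694 -0.141
v 3.003 1.539 -0.012
v 2.88 1.324 0.016
v 2.809 1.099 -0.063
v 2.806 0.915 -0.231
v 2.871 0.814 -0.449
v 2.99 0.82 -0.667
v 3.136 0.931 -0.836
v 3.274 1.121 -0.917
v 3.374 1.348 -0.891
v -2.935 0.808 -0.148
v -2.191 0.857 -0.189
v -2.929 -0.017 -1.031
v -2.185 0.032 -1.072
v -2.506 -0.274 -0.472
v -2.51 0.235 0.074
v -2.61 0.605 -1.294
v -2.614 1.114 -0.748
v -1.99 0.731 -0.897
v -1.926 0.188 -0.389
v -3.194 0.652 -0.831
v -3.13 0.109 -0.323
v -2.563 0.905 -0.091
v -2.557 -0.065 -1.129
v -2.745 -0.245 -0.776
v -2.308 -0.216 -0.8
v -2.751 0.539 0.063
v -2.314 0.568 0.039
v -2.499 -0.097 -0.127
v -2.806 0.272 -1.259
v -2.369 0.301 -1.283
v -2.812 1.056 -0.42
v -2.375 1.085 -0.444
v -2.621 0.937 -1.093
v -2.008 0.86 -0.531
v -2.005 0.375 -1.05
v -2.254 0.712 -1.181
v -2.257 1.011 -0.86
v -1.971 0.54 -0.233
v -1.967 0.056 -0.752
v -2.156 -0.124 -0.399
v -2.158 0.175 -0.078
v -1.853 0.467 -0.649
v -3.153 0.784 -0.468
v -3.149 0.3 -0.987
v -2.962 0.665 -1.142
v -2.964 0.964 -0.821
v -3.115 0.465 -0.17
v -3.112 -0.02 -0.689
v -2.863 -0.171 -0.36
v -2.866 0.128 -0.039
v -3.267 0.373 -0.571
v 0.441 4.191 -0.169
v 1.091 4.796 0.312
v -0.041 3.709 1.089
v 0.409 5.137 0.182
v -0.254 4.924 -0.154
v -0.51 4.281 -0.498
v -0.209 3.585 -0.649
v 0.472 3.244 -0.519
v 1.135 3.457 -0.184
v 1.391 4.1 0.16
v -2.851 -0.107 1.241
v -2.502 -0.182 0.651
v -2 -1.128 1.068
v -2.349 -1.053 1.659
v -2.254 0.083 0.953
v -1.751 -0.863 1.37
v -2.286 0.259 1.39
v -1.783 -0.687 1.807
v -2.582 0.264 1.757
v -2.079 -0.683 2.174
v -3.004 0.095 1.883
v -2.501 -0.851 2.3
v -3.355 -0.168 1.709
v -2.852 -1.115 2.126
v -3.47 -0.403 1.316
v -2.967 -1.349 1.733
v -3.296 -0.499 0.888
v -2.793 -1.445 1.305
v -2.914 -0.411 0.625
v -2.411 -1.358 1.043
v -2.865 1.546 -1.85
v -2.179 1.229 -1.241
v -2.89 0.996 -0.562
v -3.575 1.314 -1.17
v -2.248 1.76 -1.132
v -2.959 1.527 -0.452
v -2.513 2.223 -1.25
v -3.224 1.99 -0.571
v -2.889 2.471 -1.559
v -3.6 2.239 -0.88
v -3.258 2.426 -1.96
v -3.969 2.194 -1.281
v -3.502 2.101 -2.326
v -4.212 1.869 -1.647
v -3.543 1.601 -2.541
v -4.254 1.368 -1.862
v -3.369 1.082 -2.536
v -4.08 0.85 -1.857
v -3.035 0.712 -2.314
v -3.746 0.479 -1.634
v -2.647 0.606 -1.944
v -3.357 0.373 -1.265
v -2.328 0.798 -1.544
v -3.038 0.566 -0.865
f 2 1 4
f 2 4 3
f 4 1 5
f 4 5 3
f 5 1 6
f 5 6 3
f 6 1 7
f 6 7 3
f 7 1 8
f 7 8 3
f 8 1 9
f 8 9 3
f 9 1 10
f 9 10 3
f 10 1 11
f 10 11 3
f 11 1 12
f 11 12 3
f 12 1 13
f 12 13 3
f 13 1 14
f 13 14 3
f 14 1 15
f 14 15 3
f 15 1 2
f 15 2 3
f 16 53 32
f 53 27 56
f 32 56 21
f 53 56 32
f 16 32 28
f 32 21 33
f 28 33 17
f 32 33 28
f 16 28 37
f 28 17 38
f 37 38 23
f 28 38 37
f 16 37 49
f 37 23 52
f 49 52 26
f 37 52 49
f 16 49 53
f 49 26 57
f 53 57 27
f 49 57 53
f 17 33 44
f 33 21 47
f 44 47 25
f 33 47 44
f 21 56 34
f 56 27 55
f 34 55 20
f 56 55 34
f 27 57 54
f 57 26 50
f 54 50 18
f 57 50 54
f 26 52 51
f 52 23 39
f 51 39 22
f 52 39 51
f 23 38 43
f 38 17 40
f 43 40 24
f 38 40 43
f 19 45 31
f 45 25 46
f 31 46 20
f 45 46 31
f 19 31 29
f 31 20 30
f 29 30 18
f 31 30 29
f 19 29 36
f 29 18 35
f 36 35 22
f 29 35 36
f 19 36 41
f 36 22 42
f 41 42 24
f 36 42 41
f 19 41 45
f 41 24 48
f 45 48 25
f 41 48 45
f 20 46 34
f 46 25 47
f 34 47 21
f 46 47 34
f 18 30 54
f 30 20 55
f 54 55 27
f 30 55 54
f 22 35 51
f 35 18 50
f 51 50 26
f 35 50 51
f 24 42 43
f 42 22 39
f 43 39 23
f 42 39 43
f 25 48 44
f 48 24 40
f 44 40 17
f 48 40 44
f 59 58 61
f 59 61 60
f 61 58 62
f 61 62 60
f 62 58 63
f 62 63 60
f 63 58 64
f 63 64 60
f 64 58 65
f 64 65 60
f 65 58 66
f 65 66 60
f 66 58 67
f 66 67 60
f 67 58 59
f 67 59 60
f 69 68 72
f 69 72 70
f 70 72 73
f 70 73 71
f 72 68 74
f 72 74 73
f 73 74 75
f 73 75 71
f 74 68 76
f 74 76 75
f 75 76 77
f 75 77 71
f 76 68 78
f 76 78 77
f 77 78 79
f 77 79 71
f 78 68 80
f 78 80 79
f 79 80 81
f 79 81 71
f 80 68 82
f 80 82 81
f 81 82 83
f 81 83 71
f 82 68 84
f 82 84 83
f 83 84 85
f 83 85 71
f 84 68 86
f 84 86 85
f 85 86 87
f 85 87 71
f 86 68 69
f 86 69 87
f 87 69 70
f 87 70 71
f 89 88 92
f 89 92 90
f 90 92 93
f 90 93 91
f 92 88 94
f 92 94 93
f 93 94 95
f 93 95 91
f 94 88 96
f 94 96 95
f 95 96 97
f 95 97 91
f 96 88 98
f 96 98 97
f 97 98 99
f 97 99 91
f 98 88 100
f 98 100 99
f 99 100 101
f 99 101 91
f 100 88 102
f 100 102 101
f 101 102 103
f 101 103 91
f 102 88 104
f 102 104 103
f 103 104 105
f 103 105 91
f 104 88 106
f 104 106 105
f 105 106 107
f 105 107 91
f 106 88 108
f 106 108 107
f 107 108 109
f 107 109 91
f 108 88 110
f 108 110 109
f 109 110 111
f 109 111 91
f 110 88 89
f 110 89 111
f 111 89 90
f 111 90 91



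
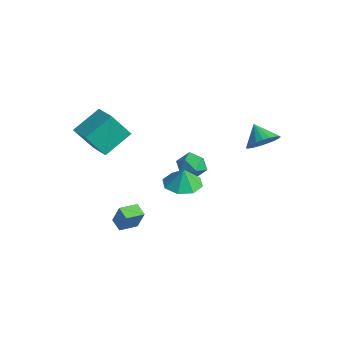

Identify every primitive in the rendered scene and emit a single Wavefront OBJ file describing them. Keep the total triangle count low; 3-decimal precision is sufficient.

v 3.881 3.492 2.622
v 4.516 3.448 3.341
v 2.939 3.548 3.458
v 4.486 3.841 3.281
v 4.351 4.174 3.107
v 4.135 4.389 2.849
v 3.875 4.449 2.552
v 3.616 4.344 2.267
v 3.403 4.091 2.044
v 3.272 3.734 1.92
v 3.247 3.336 1.918
v 3.331 2.964 2.038
v 3.51 2.684 2.259
v 3.754 2.544 2.543
v 4.019 2.567 2.84
v 4.26 2.751 3.1
v 4.436 3.062 3.277
v -4.19 -3.033 1.393
v -4.257 -1.39 2.423
v -3.781 -2.085 -0.094
v -3.848 -0.442 0.936
v -2.652 -3.178 1.724
v -2.719 -1.535 2.754
v -2.243 -2.23 0.237
v -2.31 -0.587 1.267
v -0.753 -2.77 -3.805
v -0.265 -2.63 -2.598
v -0.745 -1.668 -3.936
v -0.257 -1.528 -2.728
v 0.017 -2.812 -4.112
v 0.505 -2.672 -2.904
v 0.025 -1.71 -4.242
v 0.513 -1.57 -3.035
v 2.672 -0.625 0.379
v 3.432 0.096 0.293
v 2.808 -0.635 1.481
v 2.704 0.425 0.386
v 1.958 0.139 0.474
v 1.631 -0.594 0.507
v 1.913 -1.345 0.465
v 2.64 -1.674 0.373
v 3.386 -1.389 0.284
v 3.714 -0.656 0.251
v -1.73 3.601 -1.94
v -0.905 3.313 -2.275
v -2.215 2.167 -1.905
v -1.39 1.879 -2.24
v -1.448 2.226 -1.372
v -1.148 3.112 -1.394
v -1.972 2.368 -2.786
v -1.672 3.254 -2.808
v -1.054 2.552 -2.798
v -0.73 2.464 -1.924
v -2.39 3.016 -2.256
v -2.066 2.928 -1.382
f 2 1 4
f 2 4 3
f 4 1 5
f 4 5 3
f 5 1 6
f 5 6 3
f 6 1 7
f 6 7 3
f 7 1 8
f 7 8 3
f 8 1 9
f 8 9 3
f 9 1 10
f 9 10 3
f 10 1 11
f 10 11 3
f 11 1 12
f 11 12 3
f 12 1 13
f 12 13 3
f 13 1 14
f 13 14 3
f 14 1 15
f 14 15 3
f 15 1 16
f 15 16 3
f 16 1 17
f 16 17 3
f 17 1 2
f 17 2 3
f 19 21 18
f 22 19 18
f 18 21 20
f 20 22 18
f 19 25 21
f 23 19 22
f 23 25 19
f 21 25 20
f 24 22 20
f 20 25 24
f 24 23 22
f 25 23 24
f 27 29 26
f 30 27 26
f 26 29 28
f 28 30 26
f 27 33 29
f 31 27 30
f 31 33 27
f 29 33 28
f 32 30 28
f 28 33 32
f 32 31 30
f 33 31 32
f 35 34 37
f 35 37 36
f 37 34 38
f 37 38 36
f 38 34 39
f 38 39 36
f 39 34 40
f 39 40 36
f 40 34 41
f 40 41 36
f 41 34 42
f 41 42 36
f 42 34 43
f 42 43 36
f 43 34 35
f 43 35 36
f 44 55 49
f 44 49 45
f 44 45 51
f 44 51 54
f 44 54 55
f 45 49 53
f 49 55 48
f 55 54 46
f 54 51 50
f 51 45 52
f 47 53 48
f 47 48 46
f 47 46 50
f 47 50 52
f 47 52 53
f 48 53 49
f 46 48 55
f 50 46 54
f 52 50 51
f 53 52 45



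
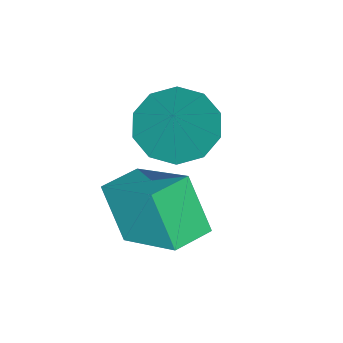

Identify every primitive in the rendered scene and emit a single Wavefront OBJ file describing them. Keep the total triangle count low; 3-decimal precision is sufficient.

v 1.882 0.175 0.211
v 2.559 0.752 -0.419
v 2.678 0.745 1.589
v 2.028 1.141 -0.273
v 1.442 1.16 0.058
v 1.023 0.804 0.447
v 0.933 0.207 0.746
v 1.205 -0.402 0.841
v 1.736 -0.791 0.695
v 2.322 -0.81 0.364
v 2.741 -0.453 -0.025
v 2.831 0.143 -0.324
v 2.913 -0.162 -0.94
v 3.142 1.619 0.224
v 3.101 0.707 -2.306
v 3.33 2.488 -1.142
v 3.99 -0.328 -0.898
v 4.219 1.453 0.266
v 4.178 0.541 -2.264
v 4.407 2.322 -1.1
f 2 1 4
f 2 4 3
f 4 1 5
f 4 5 3
f 5 1 6
f 5 6 3
f 6 1 7
f 6 7 3
f 7 1 8
f 7 8 3
f 8 1 9
f 8 9 3
f 9 1 10
f 9 10 3
f 10 1 11
f 10 11 3
f 11 1 12
f 11 12 3
f 12 1 2
f 12 2 3
f 14 16 13
f 17 14 13
f 13 16 15
f 15 17 13
f 14 20 16
f 18 14 17
f 18 20 14
f 16 20 15
f 19 17 15
f 15 20 19
f 19 18 17
f 20 18 19



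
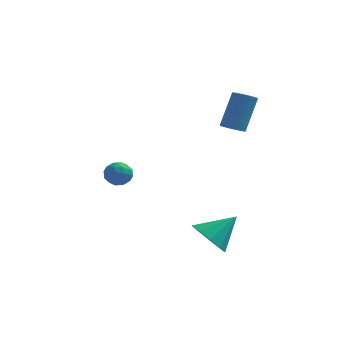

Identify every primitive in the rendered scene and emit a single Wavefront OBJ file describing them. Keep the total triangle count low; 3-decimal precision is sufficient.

v 0.929 -4.435 -2.351
v 1.609 -4.241 -3.181
v 2.051 -3.565 -1.229
v 1.174 -3.727 -3.144
v 0.646 -3.484 -2.804
v 0.225 -3.604 -2.291
v 0.074 -4.041 -1.802
v 0.249 -4.629 -1.522
v 0.684 -5.142 -1.559
v 1.212 -5.385 -1.899
v 1.632 -5.265 -2.412
v 1.784 -4.828 -2.901
v -3.778 -1.764 0.825
v -3.335 -1.635 0.251
v -4.325 -2.625 0.209
v -3.882 -2.496 -0.365
v -3.61 -2.794 0.251
v -3.272 -2.263 0.631
v -4.388 -1.997 -0.171
v -4.05 -1.466 0.209
v -3.712 -1.779 -0.364
v -3.231 -2.272 -0.103
v -4.429 -1.988 0.563
v -3.948 -2.481 0.824
v -3.509 -1.624 0.592
v -4.151 -2.636 -0.132
v -3.992 -2.811 0.23
v -3.731 -2.735 -0.107
v -3.472 -1.993 0.816
v -3.211 -1.917 0.479
v -3.373 -2.598 0.478
v -4.449 -2.343 -0.019
v -4.188 -2.267 -0.356
v -3.929 -1.525 0.567
v -3.668 -1.449 0.23
v -4.287 -1.662 -0.018
v -3.47 -1.633 -0.107
v -3.791 -2.139 -0.469
v -4.088 -1.846 -0.355
v -3.89 -1.534 -0.131
v -3.187 -1.923 0.047
v -3.508 -2.428 -0.315
v -3.349 -2.604 0.046
v -3.15 -2.291 0.27
v -3.409 -2.007 -0.315
v -4.152 -1.832 0.775
v -4.473 -2.337 0.413
v -4.51 -1.969 0.19
v -4.311 -1.656 0.414
v -3.869 -2.121 0.929
v -4.19 -2.627 0.567
v -3.77 -2.726 0.591
v -3.572 -2.414 0.815
v -4.251 -2.253 0.775
v 0.953 0.852 2.381
v 1.554 0.934 2.208
v 1.947 1.909 4.025
v 1.347 1.828 4.199
v 1.45 1.139 2.12
v 1.843 2.114 3.938
v 1.271 1.3 2.072
v 1.664 2.276 3.89
v 1.043 1.394 2.071
v 1.437 2.369 3.889
v 0.802 1.404 2.118
v 1.195 2.38 3.935
v 0.584 1.331 2.204
v 0.977 2.306 4.022
v 0.422 1.185 2.317
v 0.815 2.16 4.135
v 0.341 0.988 2.441
v 0.734 1.964 4.258
v 0.353 0.771 2.555
v 0.746 1.746 4.372
v 0.457 0.566 2.642
v 0.85 1.541 4.46
v 0.636 0.404 2.69
v 1.029 1.38 4.508
v 0.863 0.311 2.691
v 1.257 1.286 4.509
v 1.105 0.3 2.645
v 1.498 1.276 4.462
v 1.323 0.374 2.558
v 1.716 1.349 4.376
v 1.485 0.52 2.445
v 1.878 1.495 4.263
v 1.566 0.716 2.322
v 1.959 1.692 4.139
f 2 1 4
f 2 4 3
f 4 1 5
f 4 5 3
f 5 1 6
f 5 6 3
f 6 1 7
f 6 7 3
f 7 1 8
f 7 8 3
f 8 1 9
f 8 9 3
f 9 1 10
f 9 10 3
f 10 1 11
f 10 11 3
f 11 1 12
f 11 12 3
f 12 1 2
f 12 2 3
f 13 50 29
f 50 24 53
f 29 53 18
f 50 53 29
f 13 29 25
f 29 18 30
f 25 30 14
f 29 30 25
f 13 25 34
f 25 14 35
f 34 35 20
f 25 35 34
f 13 34 46
f 34 20 49
f 46 49 23
f 34 49 46
f 13 46 50
f 46 23 54
f 50 54 24
f 46 54 50
f 14 30 41
f 30 18 44
f 41 44 22
f 30 44 41
f 18 53 31
f 53 24 52
f 31 52 17
f 53 52 31
f 24 54 51
f 54 23 47
f 51 47 15
f 54 47 51
f 23 49 48
f 49 20 36
f 48 36 19
f 49 36 48
f 20 35 40
f 35 14 37
f 40 37 21
f 35 37 40
f 16 42 28
f 42 22 43
f 28 43 17
f 42 43 28
f 16 28 26
f 28 17 27
f 26 27 15
f 28 27 26
f 16 26 33
f 26 15 32
f 33 32 19
f 26 32 33
f 16 33 38
f 33 19 39
f 38 39 21
f 33 39 38
f 16 38 42
f 38 21 45
f 42 45 22
f 38 45 42
f 17 43 31
f 43 22 44
f 31 44 18
f 43 44 31
f 15 27 51
f 27 17 52
f 51 52 24
f 27 52 51
f 19 32 48
f 32 15 47
f 48 47 23
f 32 47 48
f 21 39 40
f 39 19 36
f 40 36 20
f 39 36 40
f 22 45 41
f 45 21 37
f 41 37 14
f 45 37 41
f 56 55 59
f 56 59 57
f 57 59 60
f 57 60 58
f 59 55 61
f 59 61 60
f 60 61 62
f 60 62 58
f 61 55 63
f 61 63 62
f 62 63 64
f 62 64 58
f 63 55 65
f 63 65 64
f 64 65 66
f 64 66 58
f 65 55 67
f 65 67 66
f 66 67 68
f 66 68 58
f 67 55 69
f 67 69 68
f 68 69 70
f 68 70 58
f 69 55 71
f 69 71 70
f 70 71 72
f 70 72 58
f 71 55 73
f 71 73 72
f 72 73 74
f 72 74 58
f 73 55 75
f 73 75 74
f 74 75 76
f 74 76 58
f 75 55 77
f 75 77 76
f 76 77 78
f 76 78 58
f 77 55 79
f 77 79 78
f 78 79 80
f 78 80 58
f 79 55 81
f 79 81 80
f 80 81 82
f 80 82 58
f 81 55 83
f 81 83 82
f 82 83 84
f 82 84 58
f 83 55 85
f 83 85 84
f 84 85 86
f 84 86 58
f 85 55 87
f 85 87 86
f 86 87 88
f 86 88 58
f 87 55 56
f 87 56 88
f 88 56 57
f 88 57 58



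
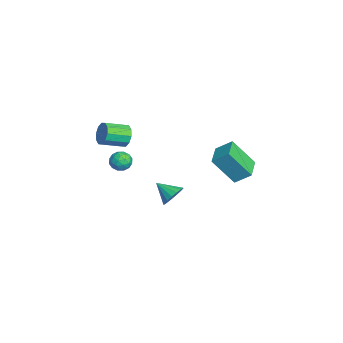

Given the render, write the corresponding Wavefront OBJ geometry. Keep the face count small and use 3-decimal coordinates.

v 0.725 2.642 0.834
v 1.007 3.552 1.563
v 0.944 3.906 -0.829
v 1.225 4.816 -0.099
v 2.195 2.264 0.739
v 2.476 3.174 1.469
v 2.413 3.528 -0.923
v 2.695 4.438 -0.194
v -3.946 -1.927 -2.362
v -3.274 -1.994 -2.68
v -4.326 -2.906 -2.96
v -3.654 -2.973 -3.278
v -3.736 -3.102 -2.547
v -3.501 -2.497 -2.178
v -4.099 -2.403 -3.462
v -3.864 -1.798 -3.093
v -3.368 -2.288 -3.36
v -3.144 -2.721 -2.794
v -4.456 -2.179 -2.846
v -4.232 -2.612 -2.28
v -3.576 -1.875 -2.469
v -4.024 -3.025 -3.171
v -4.072 -3.101 -2.741
v -3.677 -3.141 -2.928
v -3.71 -2.17 -2.174
v -3.315 -2.21 -2.361
v -3.587 -2.861 -2.282
v -4.285 -2.69 -3.279
v -3.89 -2.73 -3.466
v -3.923 -1.759 -2.712
v -3.528 -1.799 -2.899
v -4.013 -2.039 -3.358
v -3.237 -2.087 -3.055
v -3.461 -2.662 -3.406
v -3.722 -2.327 -3.515
v -3.584 -1.972 -3.298
v -3.105 -2.341 -2.723
v -3.329 -2.917 -3.074
v -3.377 -2.993 -2.644
v -3.239 -2.637 -2.427
v -3.161 -2.514 -3.122
v -4.271 -1.983 -2.566
v -4.495 -2.559 -2.917
v -4.361 -2.263 -3.213
v -4.223 -1.907 -2.996
v -4.139 -2.238 -2.234
v -4.363 -2.813 -2.585
v -4.016 -2.928 -2.342
v -3.878 -2.573 -2.125
v -4.439 -2.386 -2.518
v 4.155 -0.012 -0.68
v 4.696 -0.554 -0.873
v 3.505 -0.908 0.02
v 4.83 -0.401 -0.553
v 4.809 -0.16 -0.263
v 4.638 0.116 -0.069
v 4.357 0.362 -0.014
v 4.029 0.523 -0.112
v 3.73 0.561 -0.34
v 3.528 0.468 -0.646
v 3.47 0.265 -0.96
v 3.568 -0.001 -1.21
v 3.801 -0.27 -1.338
v 4.115 -0.479 -1.316
v 4.438 -0.582 -1.148
v -3.868 -2.139 -0.699
v -3.59 -1.819 0.003
v -3.233 -3.221 0.501
v -3.512 -3.541 -0.201
v -4.082 -1.923 0.062
v -3.726 -3.325 0.561
v -4.493 -2.109 -0.169
v -4.136 -3.511 0.33
v -4.665 -2.307 -0.602
v -4.309 -3.709 -0.104
v -4.533 -2.441 -1.073
v -4.176 -3.843 -0.575
v -4.147 -2.459 -1.401
v -3.79 -3.861 -0.903
v -3.654 -2.355 -1.461
v -3.298 -3.757 -0.962
v -3.244 -2.169 -1.23
v -2.887 -3.571 -0.731
v -3.071 -1.971 -0.796
v -2.715 -3.373 -0.298
v -3.204 -1.837 -0.325
v -2.847 -3.239 0.173
f 2 4 1
f 5 2 1
f 1 4 3
f 3 5 1
f 2 8 4
f 6 2 5
f 6 8 2
f 4 8 3
f 7 5 3
f 3 8 7
f 7 6 5
f 8 6 7
f 9 46 25
f 46 20 49
f 25 49 14
f 46 49 25
f 9 25 21
f 25 14 26
f 21 26 10
f 25 26 21
f 9 21 30
f 21 10 31
f 30 31 16
f 21 31 30
f 9 30 42
f 30 16 45
f 42 45 19
f 30 45 42
f 9 42 46
f 42 19 50
f 46 50 20
f 42 50 46
f 10 26 37
f 26 14 40
f 37 40 18
f 26 40 37
f 14 49 27
f 49 20 48
f 27 48 13
f 49 48 27
f 20 50 47
f 50 19 43
f 47 43 11
f 50 43 47
f 19 45 44
f 45 16 32
f 44 32 15
f 45 32 44
f 16 31 36
f 31 10 33
f 36 33 17
f 31 33 36
f 12 38 24
f 38 18 39
f 24 39 13
f 38 39 24
f 12 24 22
f 24 13 23
f 22 23 11
f 24 23 22
f 12 22 29
f 22 11 28
f 29 28 15
f 22 28 29
f 12 29 34
f 29 15 35
f 34 35 17
f 29 35 34
f 12 34 38
f 34 17 41
f 38 41 18
f 34 41 38
f 13 39 27
f 39 18 40
f 27 40 14
f 39 40 27
f 11 23 47
f 23 13 48
f 47 48 20
f 23 48 47
f 15 28 44
f 28 11 43
f 44 43 19
f 28 43 44
f 17 35 36
f 35 15 32
f 36 32 16
f 35 32 36
f 18 41 37
f 41 17 33
f 37 33 10
f 41 33 37
f 52 51 54
f 52 54 53
f 54 51 55
f 54 55 53
f 55 51 56
f 55 56 53
f 56 51 57
f 56 57 53
f 57 51 58
f 57 58 53
f 58 51 59
f 58 59 53
f 59 51 60
f 59 60 53
f 60 51 61
f 60 61 53
f 61 51 62
f 61 62 53
f 62 51 63
f 62 63 53
f 63 51 64
f 63 64 53
f 64 51 65
f 64 65 53
f 65 51 52
f 65 52 53
f 67 66 70
f 67 70 68
f 68 70 71
f 68 71 69
f 70 66 72
f 70 72 71
f 71 72 73
f 71 73 69
f 72 66 74
f 72 74 73
f 73 74 75
f 73 75 69
f 74 66 76
f 74 76 75
f 75 76 77
f 75 77 69
f 76 66 78
f 76 78 77
f 77 78 79
f 77 79 69
f 78 66 80
f 78 80 79
f 79 80 81
f 79 81 69
f 80 66 82
f 80 82 81
f 81 82 83
f 81 83 69
f 82 66 84
f 82 84 83
f 83 84 85
f 83 85 69
f 84 66 86
f 84 86 85
f 85 86 87
f 85 87 69
f 86 66 67
f 86 67 87
f 87 67 68
f 87 68 69



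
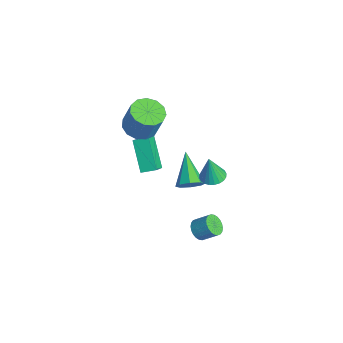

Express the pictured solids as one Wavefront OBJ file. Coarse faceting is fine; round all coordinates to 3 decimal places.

v 1.695 3.699 2.359
v 2.083 4.274 2.447
v 1.705 3.461 3.881
v 1.831 4.377 2.464
v 1.558 4.377 2.466
v 1.306 4.273 2.452
v 1.113 4.082 2.423
v 1.008 3.833 2.385
v 1.008 3.563 2.343
v 1.113 3.314 2.303
v 1.306 3.123 2.272
v 1.559 3.02 2.254
v 1.832 3.021 2.252
v 2.084 3.124 2.267
v 2.277 3.315 2.295
v 2.381 3.565 2.334
v 2.381 3.835 2.376
v 2.277 4.084 2.415
v -0.41 3.208 -0.405
v -0.007 3.044 0.242
v -2.13 3.512 0.745
v 0.005 3.625 0.107
v -0.226 3.962 -0.328
v -0.566 3.858 -0.808
v -0.814 3.373 -1.052
v -0.826 2.792 -0.916
v -0.595 2.454 -0.481
v -0.255 2.559 -0.002
v 2.7 2.64 -0.944
v 3.24 2.295 -0.948
v 3.679 2.976 -0.28
v 3.14 3.32 -0.276
v 3.282 2.454 -1.137
v 3.721 3.134 -0.468
v 3.235 2.64 -1.296
v 3.674 3.321 -0.628
v 3.107 2.827 -1.402
v 3.546 3.507 -0.733
v 2.917 2.985 -1.438
v 3.356 3.665 -0.77
v 2.694 3.09 -1.399
v 3.133 3.771 -0.731
v 2.472 3.127 -1.29
v 2.911 3.808 -0.622
v 2.285 3.09 -1.129
v 2.724 3.77 -0.461
v 2.161 2.984 -0.94
v 2.6 3.665 -0.272
v 2.119 2.826 -0.752
v 2.558 3.506 -0.083
v 2.166 2.639 -0.592
v 2.605 3.32 0.076
v 2.294 2.453 -0.487
v 2.733 3.133 0.182
v 2.484 2.295 -0.45
v 2.923 2.975 0.218
v 2.707 2.189 -0.489
v 3.146 2.87 0.179
v 2.929 2.152 -0.598
v 3.368 2.833 0.07
v 3.116 2.19 -0.759
v 3.555 2.87 -0.091
v -4.023 1.584 1.805
v -3.296 2.161 1.46
v -2.771 2.473 3.09
v -3.497 1.896 3.435
v -3.737 2.493 1.539
v -3.212 2.806 3.168
v -4.268 2.537 1.702
v -3.743 2.85 3.331
v -4.722 2.278 1.898
v -4.197 2.591 3.527
v -4.954 1.799 2.064
v -4.428 2.111 3.693
v -4.89 1.251 2.149
v -4.364 1.564 3.778
v -4.55 0.809 2.124
v -4.025 1.122 3.753
v -4.043 0.613 1.998
v -3.518 0.926 3.628
v -3.53 0.725 1.811
v -3.005 1.038 3.441
v -3.173 1.11 1.622
v -2.648 1.422 3.252
v -3.086 1.645 1.492
v -2.56 1.957 3.121
v -4.264 1.563 0.459
v -3.552 1.037 1.145
v -3.961 2.349 0.747
v -3.248 1.823 1.433
v -2.852 1.557 -1.013
v -2.139 1.031 -0.327
v -2.548 2.343 -0.725
v -1.836 1.817 -0.039
f 2 1 4
f 2 4 3
f 4 1 5
f 4 5 3
f 5 1 6
f 5 6 3
f 6 1 7
f 6 7 3
f 7 1 8
f 7 8 3
f 8 1 9
f 8 9 3
f 9 1 10
f 9 10 3
f 10 1 11
f 10 11 3
f 11 1 12
f 11 12 3
f 12 1 13
f 12 13 3
f 13 1 14
f 13 14 3
f 14 1 15
f 14 15 3
f 15 1 16
f 15 16 3
f 16 1 17
f 16 17 3
f 17 1 18
f 17 18 3
f 18 1 2
f 18 2 3
f 20 19 22
f 20 22 21
f 22 19 23
f 22 23 21
f 23 19 24
f 23 24 21
f 24 19 25
f 24 25 21
f 25 19 26
f 25 26 21
f 26 19 27
f 26 27 21
f 27 19 28
f 27 28 21
f 28 19 20
f 28 20 21
f 30 29 33
f 30 33 31
f 31 33 34
f 31 34 32
f 33 29 35
f 33 35 34
f 34 35 36
f 34 36 32
f 35 29 37
f 35 37 36
f 36 37 38
f 36 38 32
f 37 29 39
f 37 39 38
f 38 39 40
f 38 40 32
f 39 29 41
f 39 41 40
f 40 41 42
f 40 42 32
f 41 29 43
f 41 43 42
f 42 43 44
f 42 44 32
f 43 29 45
f 43 45 44
f 44 45 46
f 44 46 32
f 45 29 47
f 45 47 46
f 46 47 48
f 46 48 32
f 47 29 49
f 47 49 48
f 48 49 50
f 48 50 32
f 49 29 51
f 49 51 50
f 50 51 52
f 50 52 32
f 51 29 53
f 51 53 52
f 52 53 54
f 52 54 32
f 53 29 55
f 53 55 54
f 54 55 56
f 54 56 32
f 55 29 57
f 55 57 56
f 56 57 58
f 56 58 32
f 57 29 59
f 57 59 58
f 58 59 60
f 58 60 32
f 59 29 61
f 59 61 60
f 60 61 62
f 60 62 32
f 61 29 30
f 61 30 62
f 62 30 31
f 62 31 32
f 64 63 67
f 64 67 65
f 65 67 68
f 65 68 66
f 67 63 69
f 67 69 68
f 68 69 70
f 68 70 66
f 69 63 71
f 69 71 70
f 70 71 72
f 70 72 66
f 71 63 73
f 71 73 72
f 72 73 74
f 72 74 66
f 73 63 75
f 73 75 74
f 74 75 76
f 74 76 66
f 75 63 77
f 75 77 76
f 76 77 78
f 76 78 66
f 77 63 79
f 77 79 78
f 78 79 80
f 78 80 66
f 79 63 81
f 79 81 80
f 80 81 82
f 80 82 66
f 81 63 83
f 81 83 82
f 82 83 84
f 82 84 66
f 83 63 85
f 83 85 84
f 84 85 86
f 84 86 66
f 85 63 64
f 85 64 86
f 86 64 65
f 86 65 66
f 88 90 87
f 91 88 87
f 87 90 89
f 89 91 87
f 88 94 90
f 92 88 91
f 92 94 88
f 90 94 89
f 93 91 89
f 89 94 93
f 93 92 91
f 94 92 93



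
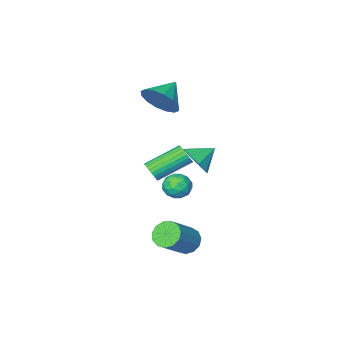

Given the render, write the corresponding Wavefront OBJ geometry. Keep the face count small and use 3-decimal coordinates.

v -1.759 -2.367 2.139
v -1.151 -2.664 2.956
v -2.941 -2.913 2.821
v -1.316 -2.155 3.079
v -1.599 -1.703 2.95
v -1.925 -1.429 2.604
v -2.206 -1.406 2.134
v -2.368 -1.64 1.665
v -2.366 -2.07 1.323
v -2.202 -2.578 1.2
v -1.919 -3.031 1.329
v -1.593 -3.305 1.675
v -1.311 -3.328 2.145
v -1.15 -3.093 2.614
v -3.074 -1.35 -1.843
v -2.602 -1.007 -1.119
v -4.106 -1.25 -1.217
v -2.788 -0.534 -1.501
v -3.108 -0.443 -2.044
v -3.412 -0.776 -2.492
v -3.559 -1.378 -2.636
v -3.478 -1.967 -2.409
v -3.209 -2.267 -1.917
v -2.877 -2.139 -1.39
v -2.637 -1.641 -1.075
v -0.001 3.148 -3.616
v 0.502 2.813 -4.044
v 1.824 3.278 -2.852
v 1.321 3.612 -2.424
v 0.481 3.208 -4.174
v 1.803 3.673 -2.982
v 0.307 3.585 -4.128
v 1.629 4.049 -2.936
v 0.035 3.822 -3.919
v 1.357 4.287 -2.727
v -0.248 3.845 -3.614
v 1.074 4.31 -2.422
v -0.453 3.647 -3.309
v 0.869 4.112 -2.117
v -0.514 3.29 -3.102
v 0.808 3.755 -1.91
v -0.413 2.888 -3.058
v 0.91 3.353 -1.866
v -0.18 2.569 -3.191
v 1.142 3.033 -1.999
v 0.109 2.433 -3.459
v 1.431 2.898 -2.267
v 0.363 2.524 -3.777
v 1.686 2.989 -2.585
v -0.879 2.115 -0.66
v -0.356 2.612 -0.805
v -0.064 1.248 -0.695
v 0.459 1.745 -0.84
v 0.139 1.729 -0.177
v -0.365 2.265 -0.155
v -0.055 1.595 -1.345
v -0.559 2.131 -1.323
v 0.153 2.291 -1.227
v 0.273 2.374 -0.506
v -0.693 1.486 -0.994
v -0.573 1.569 -0.273
v -0.689 2.44 -0.729
v 0.269 1.42 -0.771
v 0.081 1.411 -0.381
v 0.388 1.703 -0.466
v -0.694 2.236 -0.348
v -0.387 2.528 -0.433
v -0.096 2.009 -0.064
v -0.033 1.332 -1.067
v 0.274 1.624 -1.152
v -0.808 2.157 -1.034
v -0.501 2.449 -1.119
v -0.324 1.851 -1.436
v -0.082 2.543 -1.063
v 0.397 2.033 -1.083
v 0.095 1.945 -1.38
v -0.201 2.26 -1.367
v -0.012 2.592 -0.639
v 0.467 2.082 -0.659
v 0.279 2.073 -0.27
v -0.017 2.388 -0.257
v 0.288 2.403 -0.887
v -0.887 1.778 -0.841
v -0.408 1.268 -0.861
v -0.403 1.472 -1.243
v -0.699 1.787 -1.23
v -0.817 1.827 -0.417
v -0.338 1.317 -0.437
v -0.219 1.6 -0.133
v -0.515 1.915 -0.12
v -0.708 1.457 -0.613
v 1.884 3.282 1.621
v 2.139 3.562 2.005
v 0.552 3.859 2.843
v 0.296 3.578 2.459
v 2.094 3.714 1.866
v 0.507 4.011 2.704
v 2.017 3.8 1.689
v 0.43 4.097 2.528
v 1.92 3.807 1.503
v 0.332 4.104 2.341
v 1.817 3.734 1.334
v 0.229 4.031 2.173
v 1.724 3.592 1.209
v 0.137 3.889 2.048
v 1.656 3.403 1.146
v 0.068 3.7 1.985
v 1.622 3.195 1.156
v 0.035 3.492 1.995
v 1.628 3.001 1.237
v 0.041 3.298 2.075
v 1.673 2.849 1.376
v 0.086 3.146 2.214
v 1.75 2.763 1.552
v 0.163 3.06 2.391
v 1.848 2.756 1.739
v 0.26 3.053 2.577
v 1.951 2.829 1.907
v 0.363 3.126 2.746
v 2.043 2.971 2.032
v 0.456 3.268 2.871
v 2.112 3.16 2.095
v 0.524 3.457 2.934
v 2.145 3.368 2.085
v 0.558 3.665 2.924
f 2 1 4
f 2 4 3
f 4 1 5
f 4 5 3
f 5 1 6
f 5 6 3
f 6 1 7
f 6 7 3
f 7 1 8
f 7 8 3
f 8 1 9
f 8 9 3
f 9 1 10
f 9 10 3
f 10 1 11
f 10 11 3
f 11 1 12
f 11 12 3
f 12 1 13
f 12 13 3
f 13 1 14
f 13 14 3
f 14 1 2
f 14 2 3
f 16 15 18
f 16 18 17
f 18 15 19
f 18 19 17
f 19 15 20
f 19 20 17
f 20 15 21
f 20 21 17
f 21 15 22
f 21 22 17
f 22 15 23
f 22 23 17
f 23 15 24
f 23 24 17
f 24 15 25
f 24 25 17
f 25 15 16
f 25 16 17
f 27 26 30
f 27 30 28
f 28 30 31
f 28 31 29
f 30 26 32
f 30 32 31
f 31 32 33
f 31 33 29
f 32 26 34
f 32 34 33
f 33 34 35
f 33 35 29
f 34 26 36
f 34 36 35
f 35 36 37
f 35 37 29
f 36 26 38
f 36 38 37
f 37 38 39
f 37 39 29
f 38 26 40
f 38 40 39
f 39 40 41
f 39 41 29
f 40 26 42
f 40 42 41
f 41 42 43
f 41 43 29
f 42 26 44
f 42 44 43
f 43 44 45
f 43 45 29
f 44 26 46
f 44 46 45
f 45 46 47
f 45 47 29
f 46 26 48
f 46 48 47
f 47 48 49
f 47 49 29
f 48 26 27
f 48 27 49
f 49 27 28
f 49 28 29
f 50 87 66
f 87 61 90
f 66 90 55
f 87 90 66
f 50 66 62
f 66 55 67
f 62 67 51
f 66 67 62
f 50 62 71
f 62 51 72
f 71 72 57
f 62 72 71
f 50 71 83
f 71 57 86
f 83 86 60
f 71 86 83
f 50 83 87
f 83 60 91
f 87 91 61
f 83 91 87
f 51 67 78
f 67 55 81
f 78 81 59
f 67 81 78
f 55 90 68
f 90 61 89
f 68 89 54
f 90 89 68
f 61 91 88
f 91 60 84
f 88 84 52
f 91 84 88
f 60 86 85
f 86 57 73
f 85 73 56
f 86 73 85
f 57 72 77
f 72 51 74
f 77 74 58
f 72 74 77
f 53 79 65
f 79 59 80
f 65 80 54
f 79 80 65
f 53 65 63
f 65 54 64
f 63 64 52
f 65 64 63
f 53 63 70
f 63 52 69
f 70 69 56
f 63 69 70
f 53 70 75
f 70 56 76
f 75 76 58
f 70 76 75
f 53 75 79
f 75 58 82
f 79 82 59
f 75 82 79
f 54 80 68
f 80 59 81
f 68 81 55
f 80 81 68
f 52 64 88
f 64 54 89
f 88 89 61
f 64 89 88
f 56 69 85
f 69 52 84
f 85 84 60
f 69 84 85
f 58 76 77
f 76 56 73
f 77 73 57
f 76 73 77
f 59 82 78
f 82 58 74
f 78 74 51
f 82 74 78
f 93 92 96
f 93 96 94
f 94 96 97
f 94 97 95
f 96 92 98
f 96 98 97
f 97 98 99
f 97 99 95
f 98 92 100
f 98 100 99
f 99 100 101
f 99 101 95
f 100 92 102
f 100 102 101
f 101 102 103
f 101 103 95
f 102 92 104
f 102 104 103
f 103 104 105
f 103 105 95
f 104 92 106
f 104 106 105
f 105 106 107
f 105 107 95
f 106 92 108
f 106 108 107
f 107 108 109
f 107 109 95
f 108 92 110
f 108 110 109
f 109 110 111
f 109 111 95
f 110 92 112
f 110 112 111
f 111 112 113
f 111 113 95
f 112 92 114
f 112 114 113
f 113 114 115
f 113 115 95
f 114 92 116
f 114 116 115
f 115 116 117
f 115 117 95
f 116 92 118
f 116 118 117
f 117 118 119
f 117 119 95
f 118 92 120
f 118 120 119
f 119 120 121
f 119 121 95
f 120 92 122
f 120 122 121
f 121 122 123
f 121 123 95
f 122 92 124
f 122 124 123
f 123 124 125
f 123 125 95
f 124 92 93
f 124 93 125
f 125 93 94
f 125 94 95



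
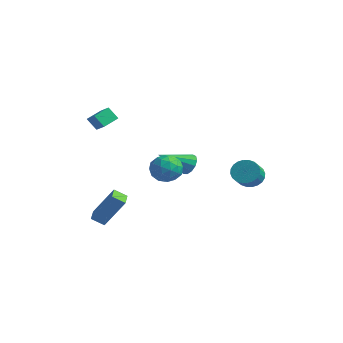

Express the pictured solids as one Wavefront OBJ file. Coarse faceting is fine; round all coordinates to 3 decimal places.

v -2.013 -3.014 1.813
v -2.479 -3.232 2.477
v -1.982 -2.091 2.139
v -2.448 -2.309 2.803
v -1.232 -3.211 2.297
v -1.698 -3.429 2.961
v -1.201 -2.288 2.623
v -1.667 -2.506 3.287
v 2.541 3.392 -1.972
v 2.947 3.104 -2.573
v 3.344 2.28 -1.909
v 2.939 2.568 -1.308
v 3.148 3.297 -2.452
v 3.546 2.474 -1.789
v 3.257 3.506 -2.259
v 3.655 2.682 -1.596
v 3.257 3.697 -2.022
v 3.655 2.873 -1.359
v 3.148 3.841 -1.778
v 3.546 3.018 -1.114
v 2.947 3.917 -1.563
v 3.344 3.094 -0.899
v 2.684 3.914 -1.41
v 3.081 3.09 -0.746
v 2.399 3.83 -1.343
v 2.796 3.006 -0.679
v 2.136 3.68 -1.371
v 2.533 2.856 -0.707
v 1.934 3.486 -1.491
v 2.332 2.663 -0.828
v 1.825 3.278 -1.684
v 2.223 2.454 -1.021
v 1.825 3.087 -1.921
v 2.223 2.263 -1.258
v 1.934 2.942 -2.166
v 2.332 2.119 -1.502
v 2.136 2.866 -2.381
v 2.533 2.043 -1.717
v 2.399 2.87 -2.534
v 2.796 2.046 -1.87
v 2.684 2.954 -2.601
v 3.081 2.13 -1.937
v 2.832 -3.688 0.631
v 3.509 -3.259 0.286
v 3.631 -4.061 1.734
v 4.308 -3.632 1.389
v 3.619 -3.19 1.692
v 3.126 -2.959 1.01
v 4.014 -4.361 1.01
v 3.521 -4.13 0.328
v 4.24 -3.675 0.52
v 3.996 -2.951 0.942
v 3.144 -4.369 1.078
v 2.9 -3.645 1.5
v 3.101 -3.441 0.361
v 4.039 -3.879 1.659
v 3.634 -3.619 1.837
v 4.032 -3.367 1.634
v 2.875 -3.264 0.787
v 3.273 -3.012 0.585
v 3.338 -2.971 1.411
v 3.867 -4.308 1.435
v 4.265 -4.056 1.233
v 3.108 -3.953 0.386
v 3.506 -3.701 0.183
v 3.802 -4.349 0.609
v 3.928 -3.433 0.297
v 4.397 -3.652 0.945
v 4.225 -4.081 0.722
v 3.935 -3.945 0.321
v 3.785 -3.007 0.544
v 4.254 -3.227 1.193
v 3.849 -2.967 1.371
v 3.559 -2.831 0.97
v 4.214 -3.252 0.682
v 2.886 -4.093 0.827
v 3.355 -4.313 1.476
v 3.581 -4.489 1.05
v 3.291 -4.353 0.649
v 2.743 -3.668 1.075
v 3.212 -3.887 1.723
v 3.205 -3.375 1.699
v 2.915 -3.239 1.298
v 2.926 -4.068 1.338
v -2.054 -3.448 -4.342
v -1.155 -2.823 -2.681
v -2.679 -2.722 -4.277
v -1.78 -2.097 -2.616
v -1.56 -2.983 -4.784
v -0.661 -2.358 -3.123
v -2.185 -2.257 -4.719
v -1.286 -1.632 -3.058
v -0.967 2.504 -1.987
v -0.431 2.536 -1.538
v -1.673 0.956 -1.033
v -0.718 2.761 -1.385
v -1.083 2.903 -1.424
v -1.412 2.92 -1.641
v -1.6 2.804 -1.968
v -1.587 2.593 -2.301
v -1.377 2.354 -2.534
v -1.037 2.162 -2.594
v -0.676 2.079 -2.46
v -0.406 2.131 -2.177
v -0.315 2.302 -1.833
f 2 4 1
f 5 2 1
f 1 4 3
f 3 5 1
f 2 8 4
f 6 2 5
f 6 8 2
f 4 8 3
f 7 5 3
f 3 8 7
f 7 6 5
f 8 6 7
f 10 9 13
f 10 13 11
f 11 13 14
f 11 14 12
f 13 9 15
f 13 15 14
f 14 15 16
f 14 16 12
f 15 9 17
f 15 17 16
f 16 17 18
f 16 18 12
f 17 9 19
f 17 19 18
f 18 19 20
f 18 20 12
f 19 9 21
f 19 21 20
f 20 21 22
f 20 22 12
f 21 9 23
f 21 23 22
f 22 23 24
f 22 24 12
f 23 9 25
f 23 25 24
f 24 25 26
f 24 26 12
f 25 9 27
f 25 27 26
f 26 27 28
f 26 28 12
f 27 9 29
f 27 29 28
f 28 29 30
f 28 30 12
f 29 9 31
f 29 31 30
f 30 31 32
f 30 32 12
f 31 9 33
f 31 33 32
f 32 33 34
f 32 34 12
f 33 9 35
f 33 35 34
f 34 35 36
f 34 36 12
f 35 9 37
f 35 37 36
f 36 37 38
f 36 38 12
f 37 9 39
f 37 39 38
f 38 39 40
f 38 40 12
f 39 9 41
f 39 41 40
f 40 41 42
f 40 42 12
f 41 9 10
f 41 10 42
f 42 10 11
f 42 11 12
f 43 80 59
f 80 54 83
f 59 83 48
f 80 83 59
f 43 59 55
f 59 48 60
f 55 60 44
f 59 60 55
f 43 55 64
f 55 44 65
f 64 65 50
f 55 65 64
f 43 64 76
f 64 50 79
f 76 79 53
f 64 79 76
f 43 76 80
f 76 53 84
f 80 84 54
f 76 84 80
f 44 60 71
f 60 48 74
f 71 74 52
f 60 74 71
f 48 83 61
f 83 54 82
f 61 82 47
f 83 82 61
f 54 84 81
f 84 53 77
f 81 77 45
f 84 77 81
f 53 79 78
f 79 50 66
f 78 66 49
f 79 66 78
f 50 65 70
f 65 44 67
f 70 67 51
f 65 67 70
f 46 72 58
f 72 52 73
f 58 73 47
f 72 73 58
f 46 58 56
f 58 47 57
f 56 57 45
f 58 57 56
f 46 56 63
f 56 45 62
f 63 62 49
f 56 62 63
f 46 63 68
f 63 49 69
f 68 69 51
f 63 69 68
f 46 68 72
f 68 51 75
f 72 75 52
f 68 75 72
f 47 73 61
f 73 52 74
f 61 74 48
f 73 74 61
f 45 57 81
f 57 47 82
f 81 82 54
f 57 82 81
f 49 62 78
f 62 45 77
f 78 77 53
f 62 77 78
f 51 69 70
f 69 49 66
f 70 66 50
f 69 66 70
f 52 75 71
f 75 51 67
f 71 67 44
f 75 67 71
f 86 88 85
f 89 86 85
f 85 88 87
f 87 89 85
f 86 92 88
f 90 86 89
f 90 92 86
f 88 92 87
f 91 89 87
f 87 92 91
f 91 90 89
f 92 90 91
f 94 93 96
f 94 96 95
f 96 93 97
f 96 97 95
f 97 93 98
f 97 98 95
f 98 93 99
f 98 99 95
f 99 93 100
f 99 100 95
f 100 93 101
f 100 101 95
f 101 93 102
f 101 102 95
f 102 93 103
f 102 103 95
f 103 93 104
f 103 104 95
f 104 93 105
f 104 105 95
f 105 93 94
f 105 94 95

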